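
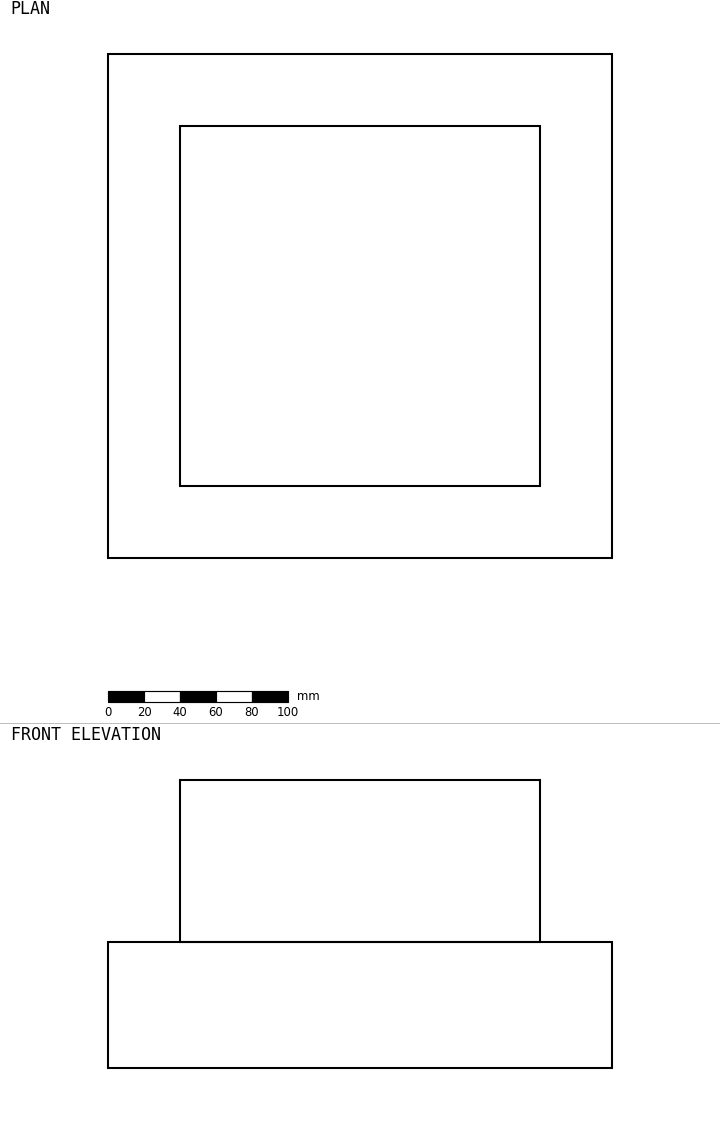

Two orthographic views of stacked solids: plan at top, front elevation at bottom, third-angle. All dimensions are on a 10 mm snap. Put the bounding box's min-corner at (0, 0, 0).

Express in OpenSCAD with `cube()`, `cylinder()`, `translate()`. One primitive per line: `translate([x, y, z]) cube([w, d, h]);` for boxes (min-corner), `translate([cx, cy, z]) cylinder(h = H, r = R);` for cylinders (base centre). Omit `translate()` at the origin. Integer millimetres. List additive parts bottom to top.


cube([280, 280, 70]);
translate([40, 40, 70]) cube([200, 200, 90]);


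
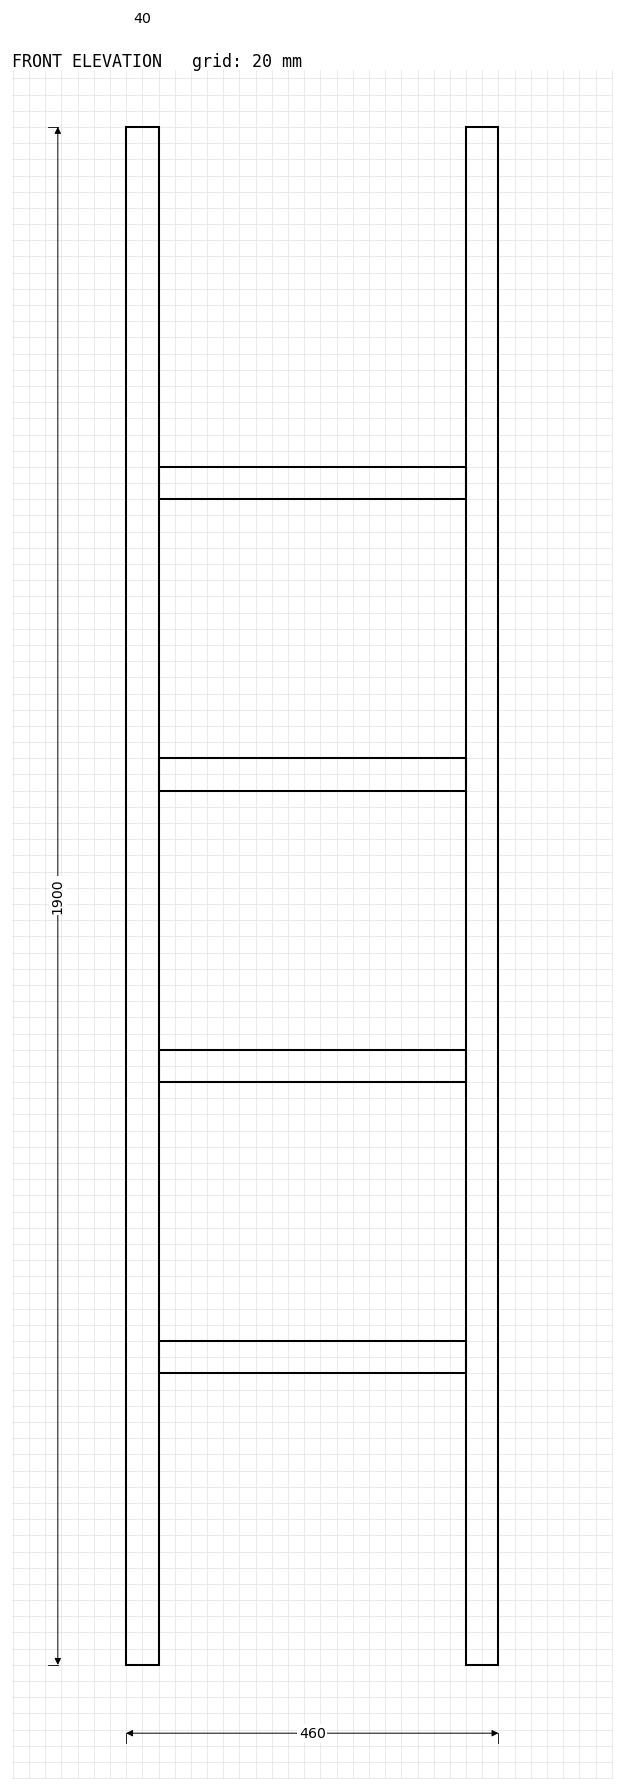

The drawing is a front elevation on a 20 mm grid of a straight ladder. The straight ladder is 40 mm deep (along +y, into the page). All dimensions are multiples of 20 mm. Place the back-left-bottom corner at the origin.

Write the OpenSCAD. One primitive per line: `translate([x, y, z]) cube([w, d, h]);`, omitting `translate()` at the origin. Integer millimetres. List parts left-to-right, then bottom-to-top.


cube([40, 40, 1900]);
translate([40, 0, 360]) cube([380, 40, 40]);
translate([40, 0, 720]) cube([380, 40, 40]);
translate([40, 0, 1080]) cube([380, 40, 40]);
translate([40, 0, 1440]) cube([380, 40, 40]);
translate([420, 0, 0]) cube([40, 40, 1900]);


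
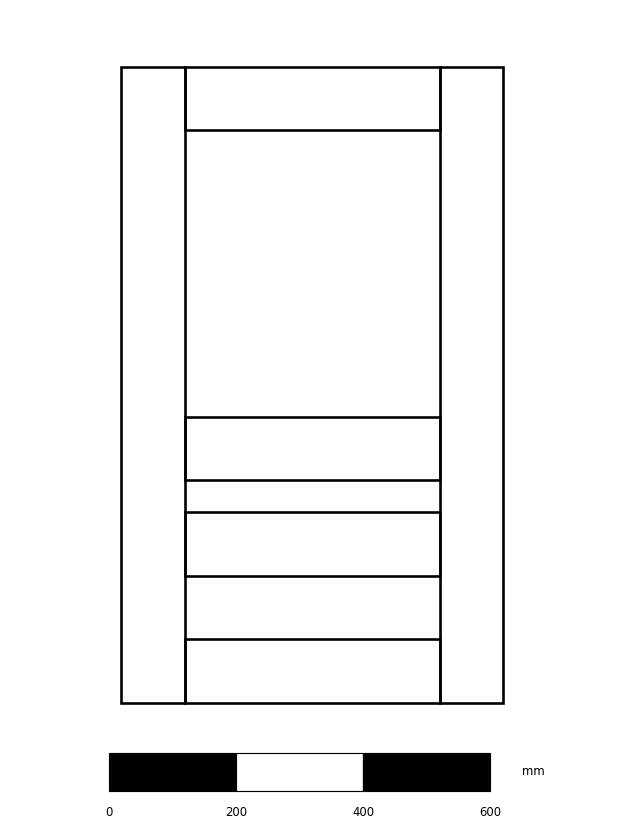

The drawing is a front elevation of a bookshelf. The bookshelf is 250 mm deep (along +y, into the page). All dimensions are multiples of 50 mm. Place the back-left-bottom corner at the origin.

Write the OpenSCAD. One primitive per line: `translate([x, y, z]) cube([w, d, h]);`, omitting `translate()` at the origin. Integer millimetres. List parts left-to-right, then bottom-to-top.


cube([100, 250, 1000]);
translate([100, 0, 0]) cube([400, 250, 100]);
translate([100, 0, 200]) cube([400, 250, 100]);
translate([100, 0, 350]) cube([400, 250, 100]);
translate([100, 0, 900]) cube([400, 250, 100]);
translate([500, 0, 0]) cube([100, 250, 1000]);


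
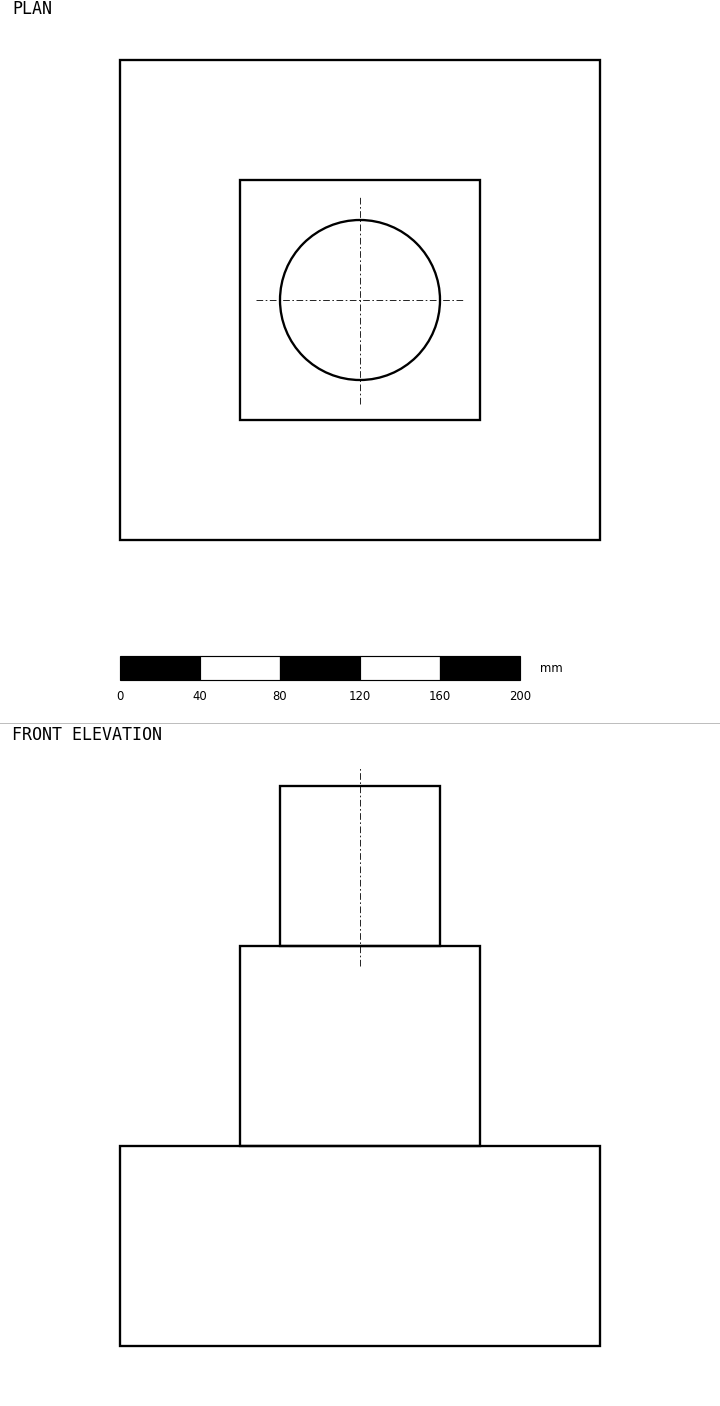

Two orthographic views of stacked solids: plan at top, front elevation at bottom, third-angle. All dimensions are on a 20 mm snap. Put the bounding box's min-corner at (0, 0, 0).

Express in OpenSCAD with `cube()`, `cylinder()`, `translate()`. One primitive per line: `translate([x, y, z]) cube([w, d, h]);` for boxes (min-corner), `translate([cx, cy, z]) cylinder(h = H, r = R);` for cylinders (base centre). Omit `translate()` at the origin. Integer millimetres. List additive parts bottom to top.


cube([240, 240, 100]);
translate([60, 60, 100]) cube([120, 120, 100]);
translate([120, 120, 200]) cylinder(h = 80, r = 40);


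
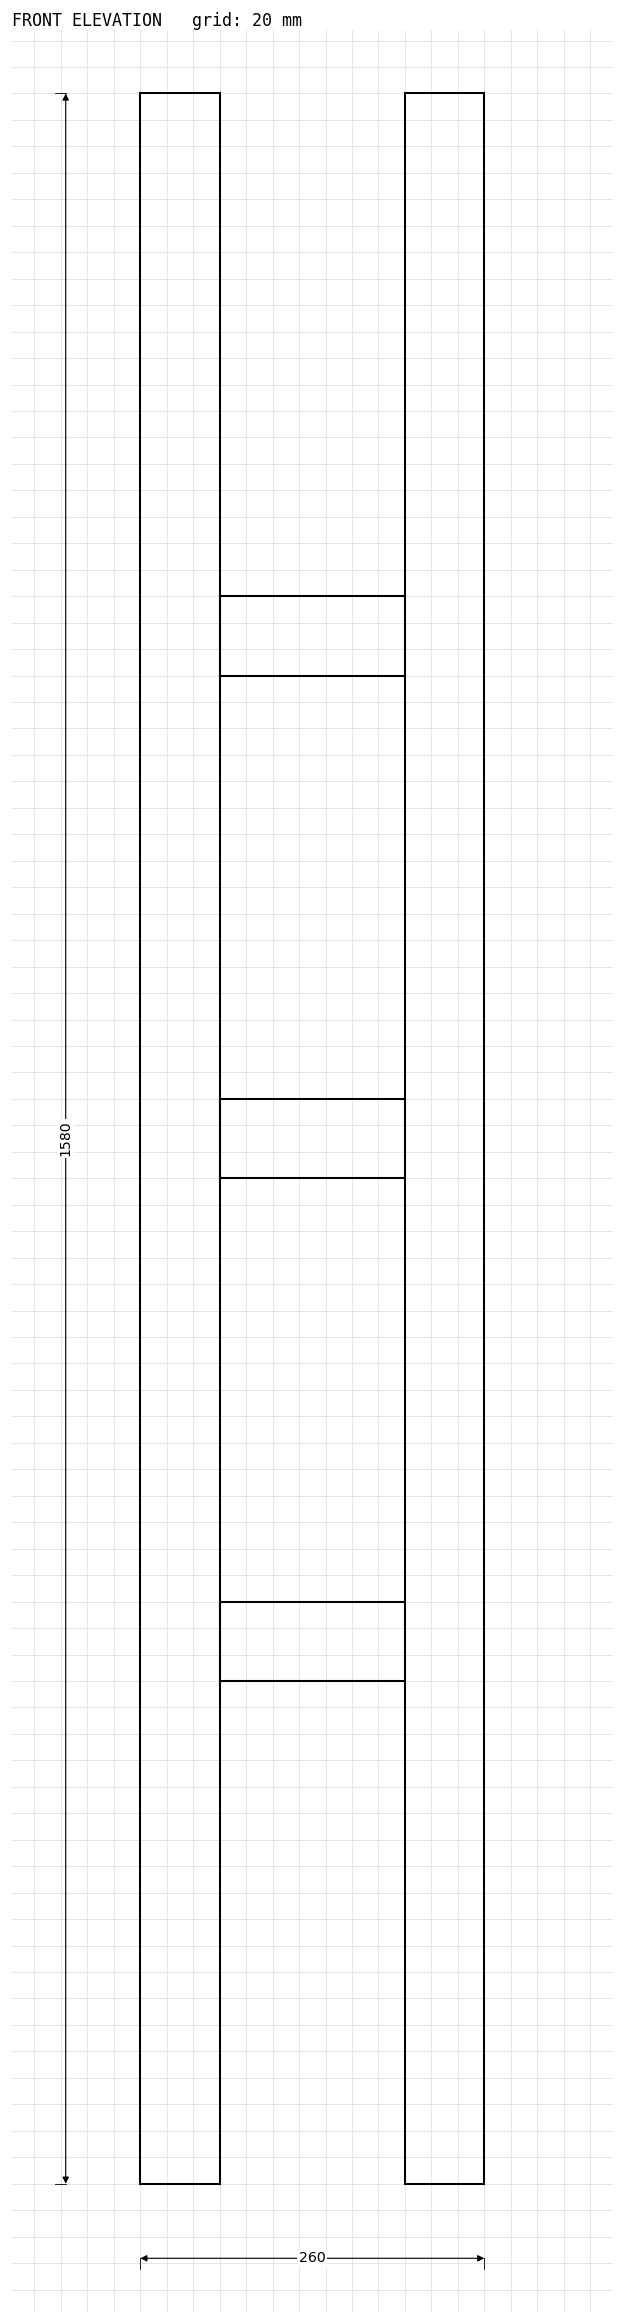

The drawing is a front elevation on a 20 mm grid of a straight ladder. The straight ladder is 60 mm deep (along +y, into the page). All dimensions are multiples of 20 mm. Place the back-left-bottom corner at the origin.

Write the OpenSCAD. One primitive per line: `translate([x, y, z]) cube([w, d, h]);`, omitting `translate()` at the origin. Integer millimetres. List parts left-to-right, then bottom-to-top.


cube([60, 60, 1580]);
translate([60, 0, 380]) cube([140, 60, 60]);
translate([60, 0, 760]) cube([140, 60, 60]);
translate([60, 0, 1140]) cube([140, 60, 60]);
translate([200, 0, 0]) cube([60, 60, 1580]);


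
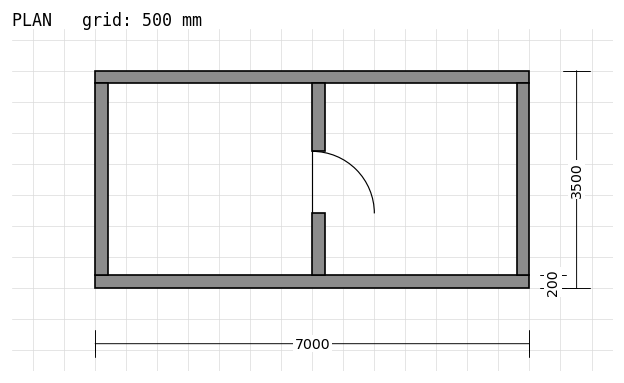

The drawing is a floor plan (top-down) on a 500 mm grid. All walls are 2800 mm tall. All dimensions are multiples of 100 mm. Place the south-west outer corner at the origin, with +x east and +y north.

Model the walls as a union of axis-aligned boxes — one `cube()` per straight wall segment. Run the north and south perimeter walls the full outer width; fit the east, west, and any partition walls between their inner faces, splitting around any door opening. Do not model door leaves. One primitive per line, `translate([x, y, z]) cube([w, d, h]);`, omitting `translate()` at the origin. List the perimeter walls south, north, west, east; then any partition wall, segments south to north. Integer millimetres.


cube([7000, 200, 2800]);
translate([0, 3300, 0]) cube([7000, 200, 2800]);
translate([0, 200, 0]) cube([200, 3100, 2800]);
translate([6800, 200, 0]) cube([200, 3100, 2800]);
translate([3500, 200, 0]) cube([200, 1000, 2800]);
translate([3500, 2200, 0]) cube([200, 1100, 2800]);


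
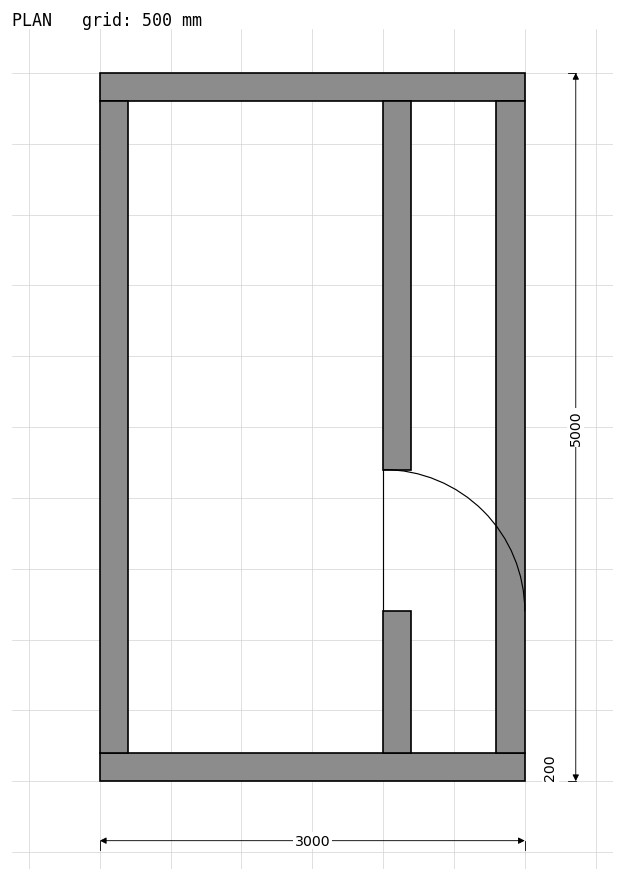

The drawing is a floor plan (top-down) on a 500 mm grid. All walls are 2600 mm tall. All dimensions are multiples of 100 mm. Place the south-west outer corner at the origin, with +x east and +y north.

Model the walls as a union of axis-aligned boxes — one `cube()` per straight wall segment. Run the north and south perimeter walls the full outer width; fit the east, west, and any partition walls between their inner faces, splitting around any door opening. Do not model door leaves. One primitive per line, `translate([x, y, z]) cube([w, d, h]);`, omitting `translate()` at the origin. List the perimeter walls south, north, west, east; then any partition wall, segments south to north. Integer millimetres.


cube([3000, 200, 2600]);
translate([0, 4800, 0]) cube([3000, 200, 2600]);
translate([0, 200, 0]) cube([200, 4600, 2600]);
translate([2800, 200, 0]) cube([200, 4600, 2600]);
translate([2000, 200, 0]) cube([200, 1000, 2600]);
translate([2000, 2200, 0]) cube([200, 2600, 2600]);


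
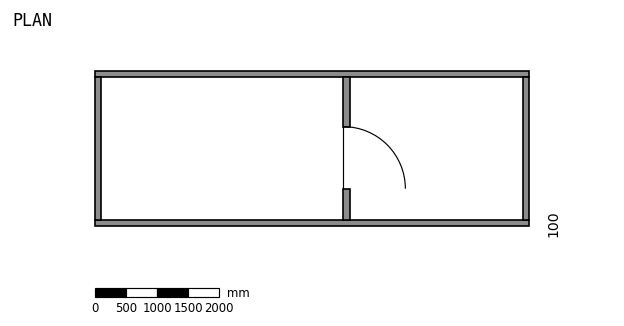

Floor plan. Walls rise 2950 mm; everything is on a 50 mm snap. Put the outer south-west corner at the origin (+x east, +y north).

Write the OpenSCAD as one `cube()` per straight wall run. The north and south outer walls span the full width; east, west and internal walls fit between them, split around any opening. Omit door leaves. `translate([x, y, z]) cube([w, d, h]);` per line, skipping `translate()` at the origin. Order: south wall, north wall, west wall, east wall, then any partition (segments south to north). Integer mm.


cube([7000, 100, 2950]);
translate([0, 2400, 0]) cube([7000, 100, 2950]);
translate([0, 100, 0]) cube([100, 2300, 2950]);
translate([6900, 100, 0]) cube([100, 2300, 2950]);
translate([4000, 100, 0]) cube([100, 500, 2950]);
translate([4000, 1600, 0]) cube([100, 800, 2950]);


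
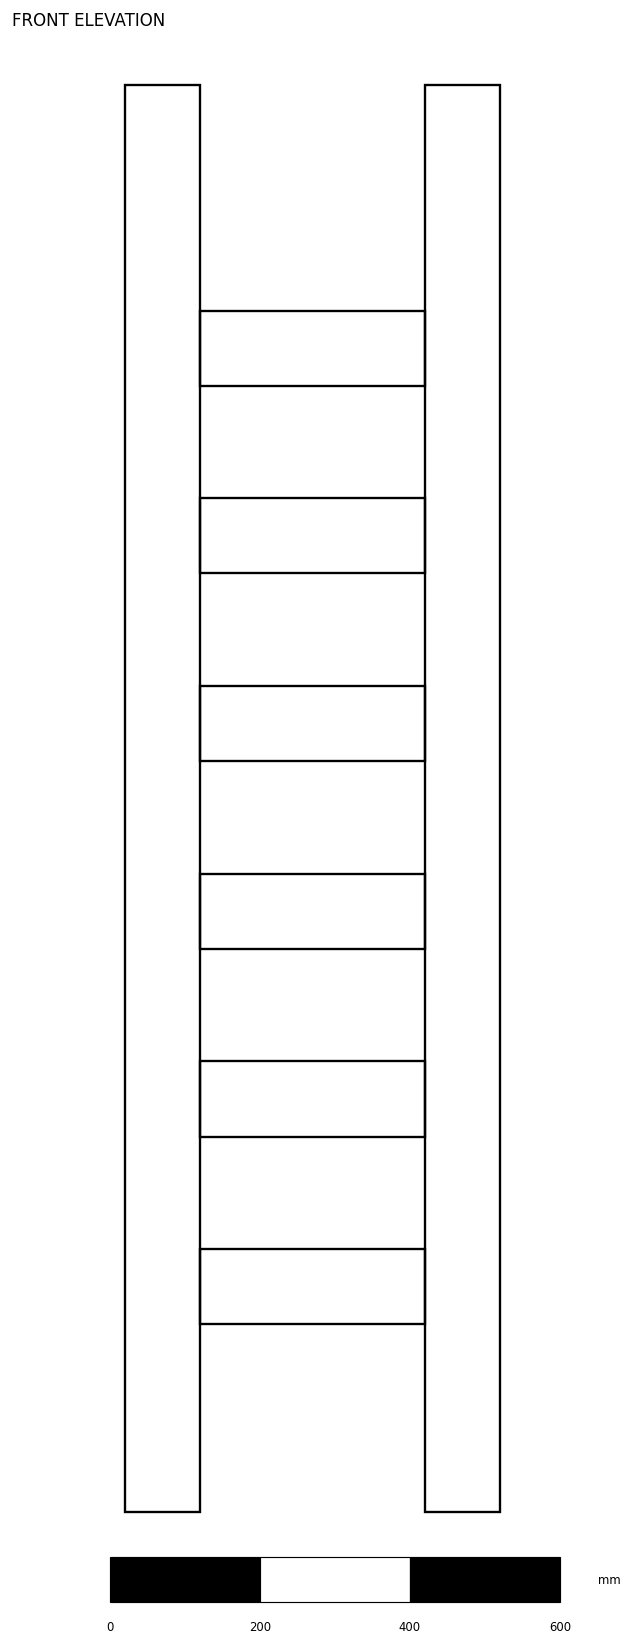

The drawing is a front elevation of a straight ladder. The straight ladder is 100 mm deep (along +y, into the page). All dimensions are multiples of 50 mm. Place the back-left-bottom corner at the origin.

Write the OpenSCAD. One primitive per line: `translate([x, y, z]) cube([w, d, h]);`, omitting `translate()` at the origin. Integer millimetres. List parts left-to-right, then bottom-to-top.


cube([100, 100, 1900]);
translate([100, 0, 250]) cube([300, 100, 100]);
translate([100, 0, 500]) cube([300, 100, 100]);
translate([100, 0, 750]) cube([300, 100, 100]);
translate([100, 0, 1000]) cube([300, 100, 100]);
translate([100, 0, 1250]) cube([300, 100, 100]);
translate([100, 0, 1500]) cube([300, 100, 100]);
translate([400, 0, 0]) cube([100, 100, 1900]);


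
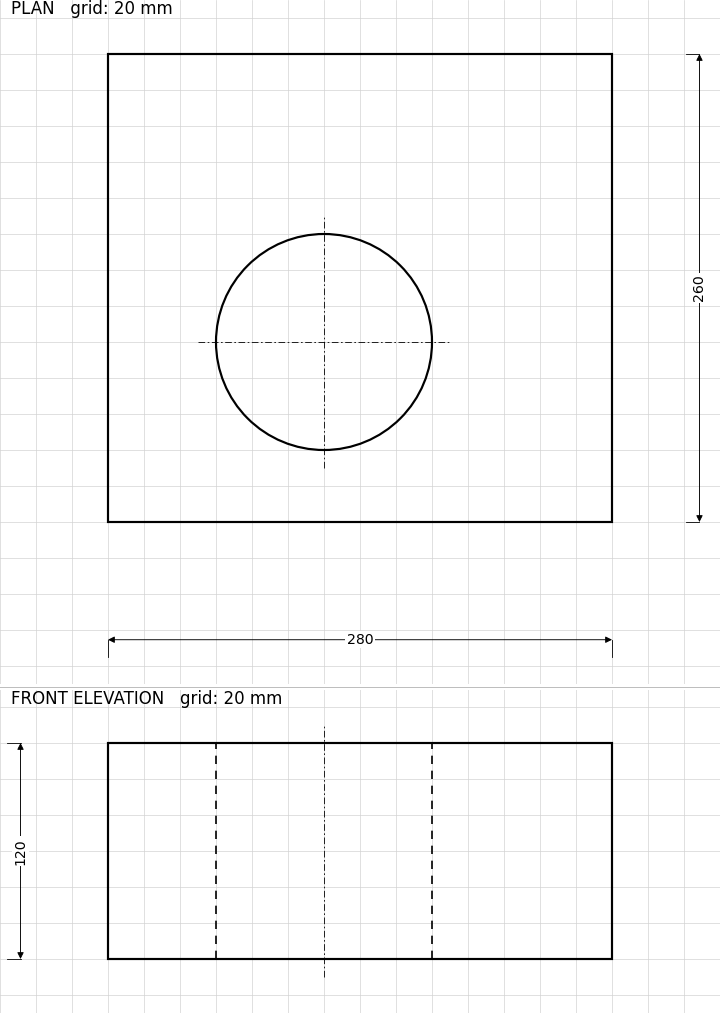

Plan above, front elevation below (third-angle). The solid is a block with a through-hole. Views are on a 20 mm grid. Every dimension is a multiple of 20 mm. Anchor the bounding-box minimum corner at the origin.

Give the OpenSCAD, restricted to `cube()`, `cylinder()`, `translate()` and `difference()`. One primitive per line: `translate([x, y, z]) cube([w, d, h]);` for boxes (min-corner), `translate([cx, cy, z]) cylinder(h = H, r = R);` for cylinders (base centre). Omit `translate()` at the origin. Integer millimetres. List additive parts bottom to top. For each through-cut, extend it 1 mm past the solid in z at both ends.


difference() {
  cube([280, 260, 120]);
  translate([120, 100, -1]) cylinder(h = 122, r = 60);
}


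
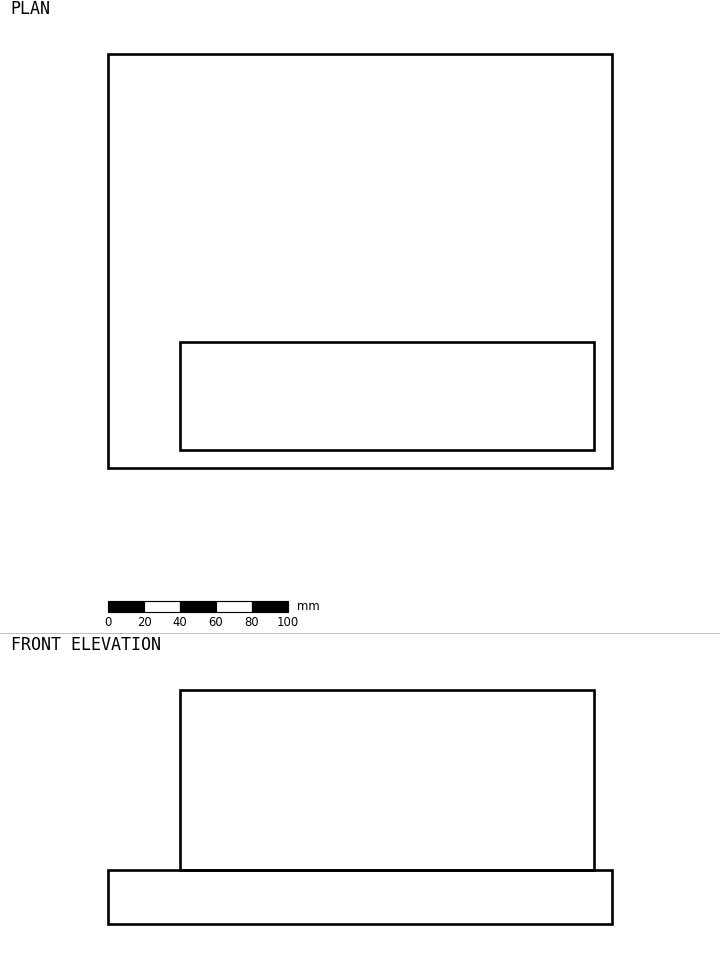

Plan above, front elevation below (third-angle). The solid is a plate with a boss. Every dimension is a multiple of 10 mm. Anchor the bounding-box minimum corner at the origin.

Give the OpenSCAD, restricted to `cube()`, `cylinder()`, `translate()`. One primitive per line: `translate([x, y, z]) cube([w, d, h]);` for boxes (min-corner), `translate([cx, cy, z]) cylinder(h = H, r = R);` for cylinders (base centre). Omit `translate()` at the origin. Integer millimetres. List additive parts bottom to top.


cube([280, 230, 30]);
translate([40, 10, 30]) cube([230, 60, 100]);


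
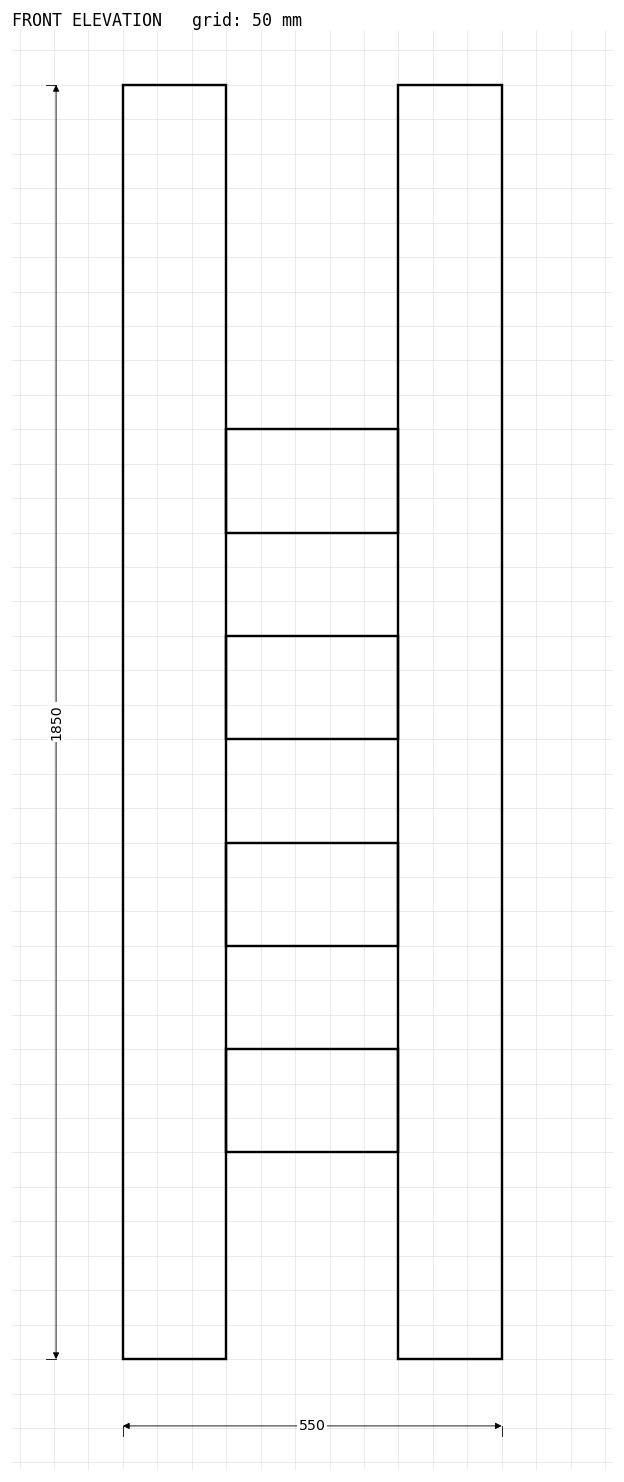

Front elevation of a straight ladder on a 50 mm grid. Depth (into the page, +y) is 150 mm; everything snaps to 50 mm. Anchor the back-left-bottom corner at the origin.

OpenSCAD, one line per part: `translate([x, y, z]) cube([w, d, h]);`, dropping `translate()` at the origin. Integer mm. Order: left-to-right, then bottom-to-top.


cube([150, 150, 1850]);
translate([150, 0, 300]) cube([250, 150, 150]);
translate([150, 0, 600]) cube([250, 150, 150]);
translate([150, 0, 900]) cube([250, 150, 150]);
translate([150, 0, 1200]) cube([250, 150, 150]);
translate([400, 0, 0]) cube([150, 150, 1850]);


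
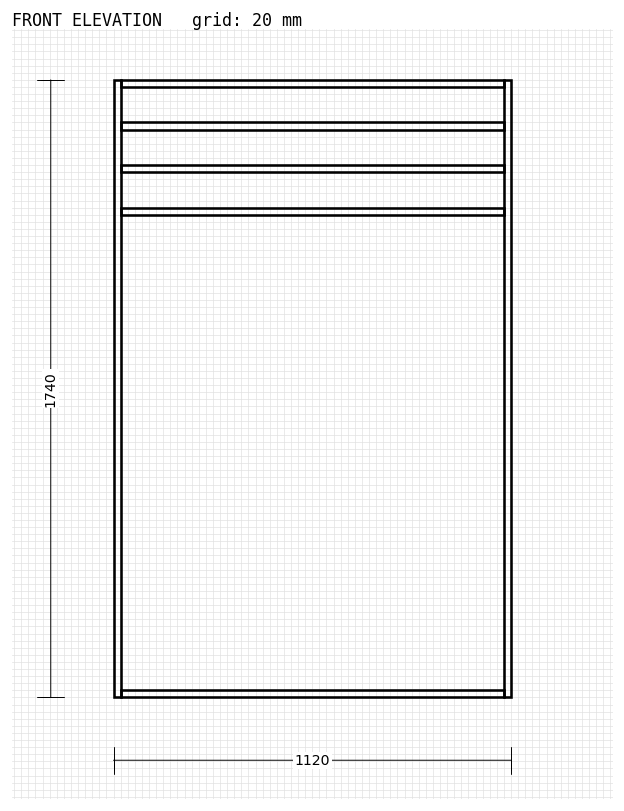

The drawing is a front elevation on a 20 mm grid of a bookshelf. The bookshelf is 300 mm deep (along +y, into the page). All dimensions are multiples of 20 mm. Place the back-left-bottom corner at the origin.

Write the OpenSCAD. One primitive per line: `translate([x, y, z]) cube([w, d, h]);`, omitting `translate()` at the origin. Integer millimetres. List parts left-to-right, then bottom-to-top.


cube([20, 300, 1740]);
translate([20, 0, 0]) cube([1080, 300, 20]);
translate([20, 0, 1360]) cube([1080, 300, 20]);
translate([20, 0, 1480]) cube([1080, 300, 20]);
translate([20, 0, 1600]) cube([1080, 300, 20]);
translate([20, 0, 1720]) cube([1080, 300, 20]);
translate([1100, 0, 0]) cube([20, 300, 1740]);


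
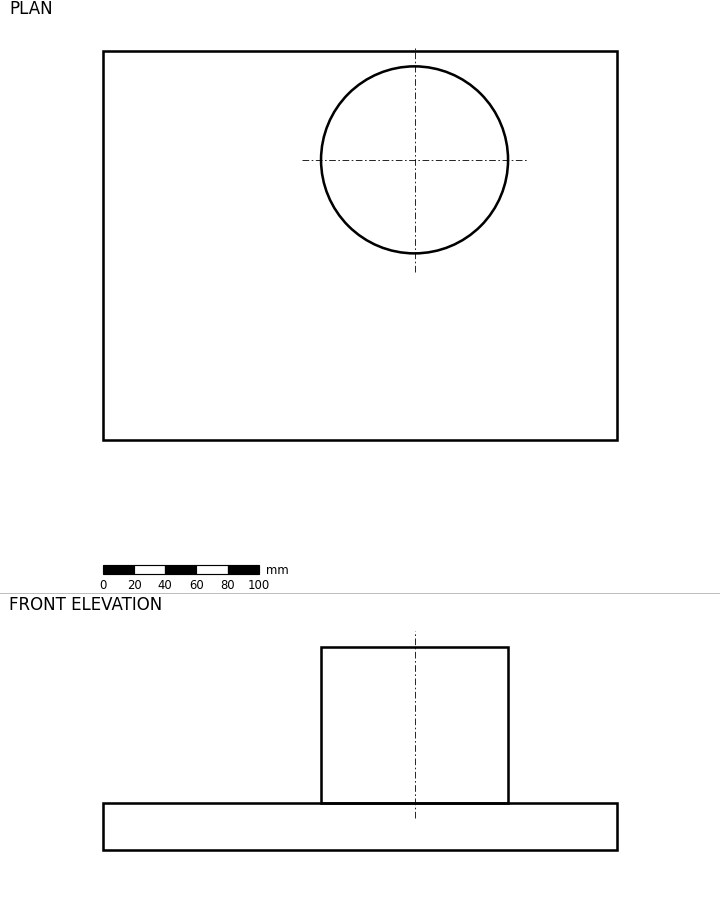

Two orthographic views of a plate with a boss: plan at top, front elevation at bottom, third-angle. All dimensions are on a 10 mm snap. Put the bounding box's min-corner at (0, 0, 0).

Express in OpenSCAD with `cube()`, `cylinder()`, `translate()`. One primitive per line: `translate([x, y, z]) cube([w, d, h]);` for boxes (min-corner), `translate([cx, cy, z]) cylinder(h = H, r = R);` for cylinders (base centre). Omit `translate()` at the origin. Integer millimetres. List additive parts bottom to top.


cube([330, 250, 30]);
translate([200, 180, 30]) cylinder(h = 100, r = 60);


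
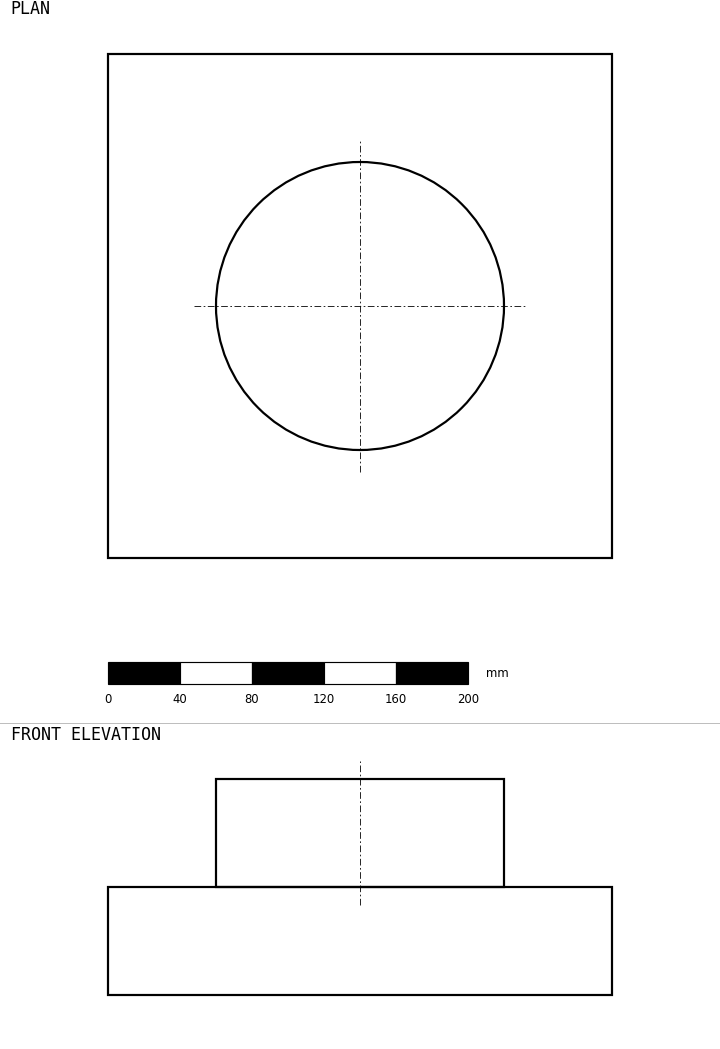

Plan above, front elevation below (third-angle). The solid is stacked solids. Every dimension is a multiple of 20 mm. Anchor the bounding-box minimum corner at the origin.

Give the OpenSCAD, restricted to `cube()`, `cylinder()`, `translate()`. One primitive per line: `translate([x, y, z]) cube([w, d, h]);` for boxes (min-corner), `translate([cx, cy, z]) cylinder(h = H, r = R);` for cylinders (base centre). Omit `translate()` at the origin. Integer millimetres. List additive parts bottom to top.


cube([280, 280, 60]);
translate([140, 140, 60]) cylinder(h = 60, r = 80);


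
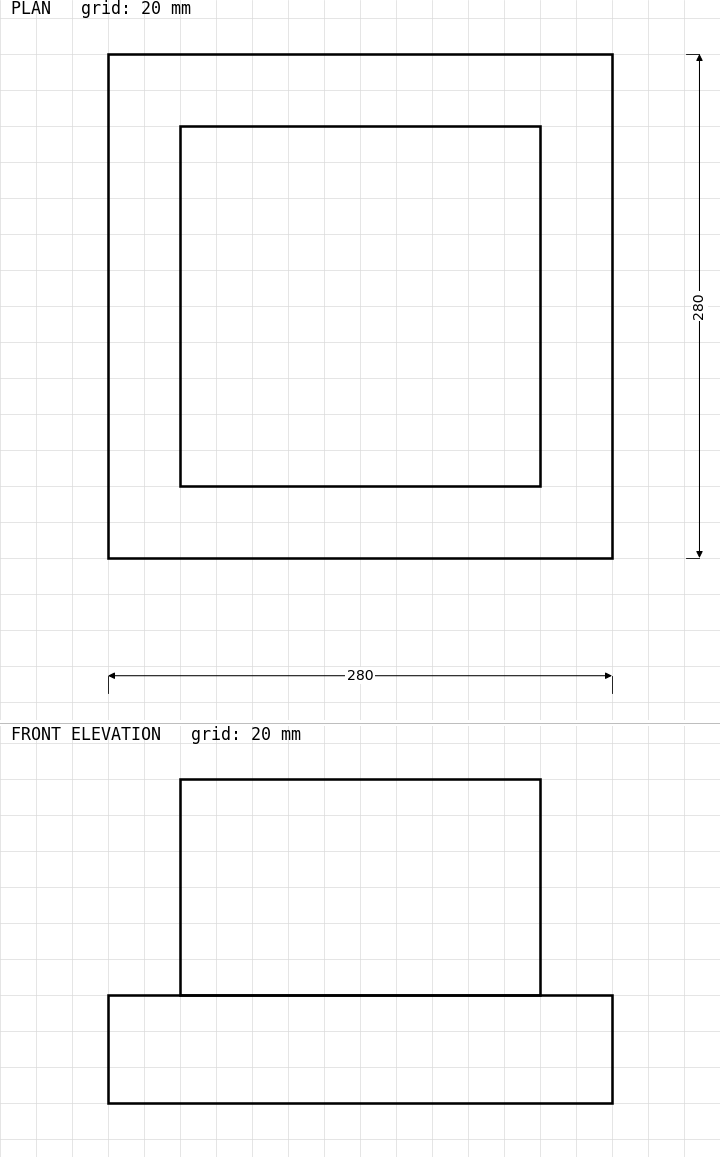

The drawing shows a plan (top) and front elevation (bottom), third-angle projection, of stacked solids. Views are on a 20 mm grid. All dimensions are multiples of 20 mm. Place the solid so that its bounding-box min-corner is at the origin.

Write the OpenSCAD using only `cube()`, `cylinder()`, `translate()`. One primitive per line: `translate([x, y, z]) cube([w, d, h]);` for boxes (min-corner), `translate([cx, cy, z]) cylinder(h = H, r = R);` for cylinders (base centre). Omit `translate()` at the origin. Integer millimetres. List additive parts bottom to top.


cube([280, 280, 60]);
translate([40, 40, 60]) cube([200, 200, 120]);


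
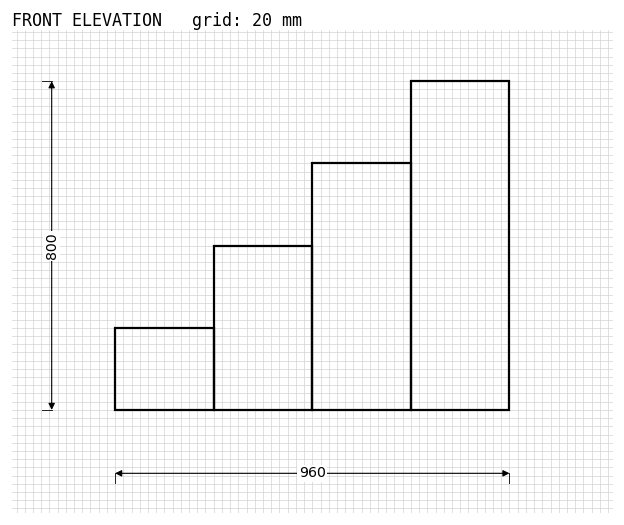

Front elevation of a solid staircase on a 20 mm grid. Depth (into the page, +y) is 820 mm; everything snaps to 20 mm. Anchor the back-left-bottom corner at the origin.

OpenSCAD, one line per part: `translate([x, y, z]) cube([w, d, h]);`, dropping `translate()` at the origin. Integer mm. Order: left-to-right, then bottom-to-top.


cube([240, 820, 200]);
translate([240, 0, 0]) cube([240, 820, 400]);
translate([480, 0, 0]) cube([240, 820, 600]);
translate([720, 0, 0]) cube([240, 820, 800]);


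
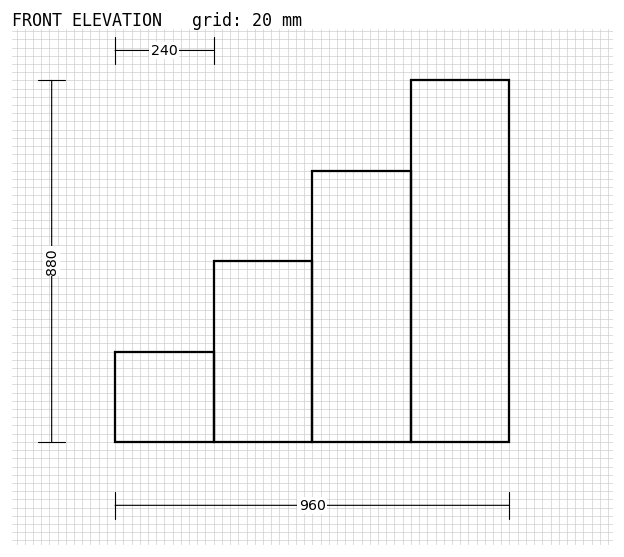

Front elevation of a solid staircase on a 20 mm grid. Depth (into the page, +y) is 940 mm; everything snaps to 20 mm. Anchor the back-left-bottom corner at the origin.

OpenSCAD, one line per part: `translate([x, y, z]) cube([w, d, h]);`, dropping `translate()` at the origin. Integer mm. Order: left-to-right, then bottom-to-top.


cube([240, 940, 220]);
translate([240, 0, 0]) cube([240, 940, 440]);
translate([480, 0, 0]) cube([240, 940, 660]);
translate([720, 0, 0]) cube([240, 940, 880]);


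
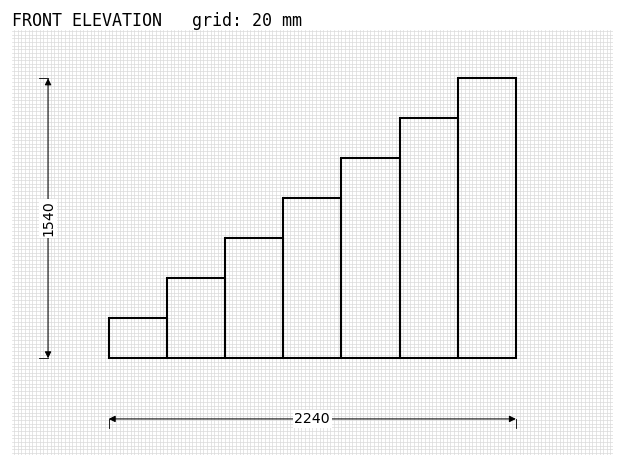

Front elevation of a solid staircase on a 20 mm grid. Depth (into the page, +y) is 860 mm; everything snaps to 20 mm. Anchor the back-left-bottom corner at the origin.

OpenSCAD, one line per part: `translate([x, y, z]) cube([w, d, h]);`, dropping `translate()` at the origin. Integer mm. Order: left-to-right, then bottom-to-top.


cube([320, 860, 220]);
translate([320, 0, 0]) cube([320, 860, 440]);
translate([640, 0, 0]) cube([320, 860, 660]);
translate([960, 0, 0]) cube([320, 860, 880]);
translate([1280, 0, 0]) cube([320, 860, 1100]);
translate([1600, 0, 0]) cube([320, 860, 1320]);
translate([1920, 0, 0]) cube([320, 860, 1540]);


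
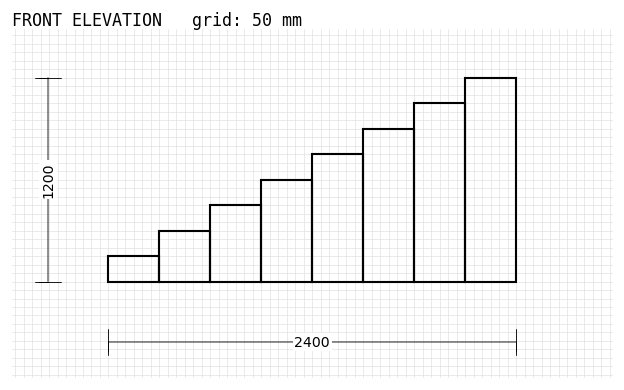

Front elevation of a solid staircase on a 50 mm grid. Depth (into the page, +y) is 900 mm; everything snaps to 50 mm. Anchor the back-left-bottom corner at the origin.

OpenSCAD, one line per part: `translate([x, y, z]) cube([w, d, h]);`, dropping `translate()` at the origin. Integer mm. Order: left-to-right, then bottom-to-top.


cube([300, 900, 150]);
translate([300, 0, 0]) cube([300, 900, 300]);
translate([600, 0, 0]) cube([300, 900, 450]);
translate([900, 0, 0]) cube([300, 900, 600]);
translate([1200, 0, 0]) cube([300, 900, 750]);
translate([1500, 0, 0]) cube([300, 900, 900]);
translate([1800, 0, 0]) cube([300, 900, 1050]);
translate([2100, 0, 0]) cube([300, 900, 1200]);


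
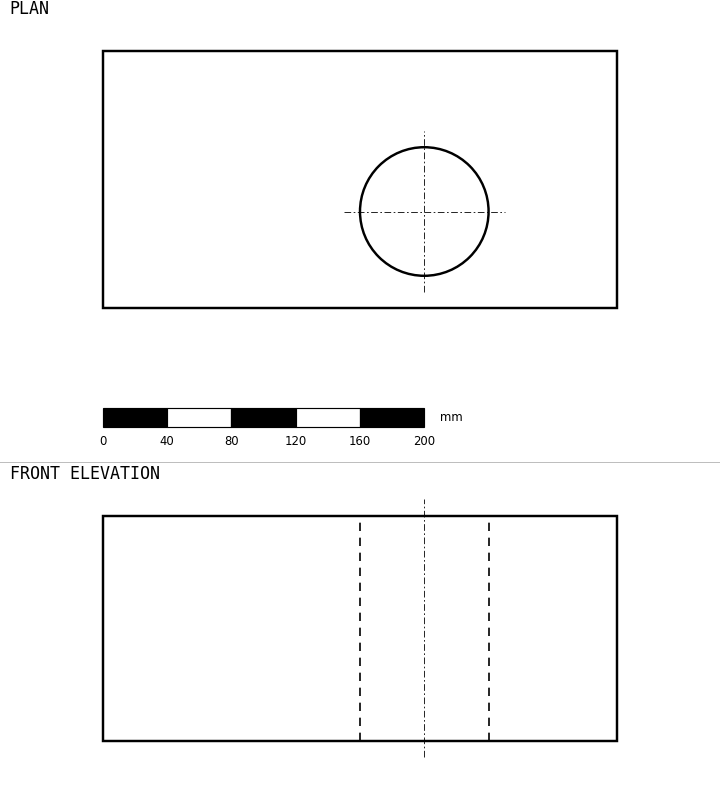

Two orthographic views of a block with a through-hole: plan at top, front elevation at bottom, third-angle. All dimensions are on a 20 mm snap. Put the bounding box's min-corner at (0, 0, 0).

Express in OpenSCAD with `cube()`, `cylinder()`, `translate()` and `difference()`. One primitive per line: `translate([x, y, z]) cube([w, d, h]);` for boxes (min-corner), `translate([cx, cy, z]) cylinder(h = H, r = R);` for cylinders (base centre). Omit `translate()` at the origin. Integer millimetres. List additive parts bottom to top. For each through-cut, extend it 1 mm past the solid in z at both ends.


difference() {
  cube([320, 160, 140]);
  translate([200, 60, -1]) cylinder(h = 142, r = 40);
}


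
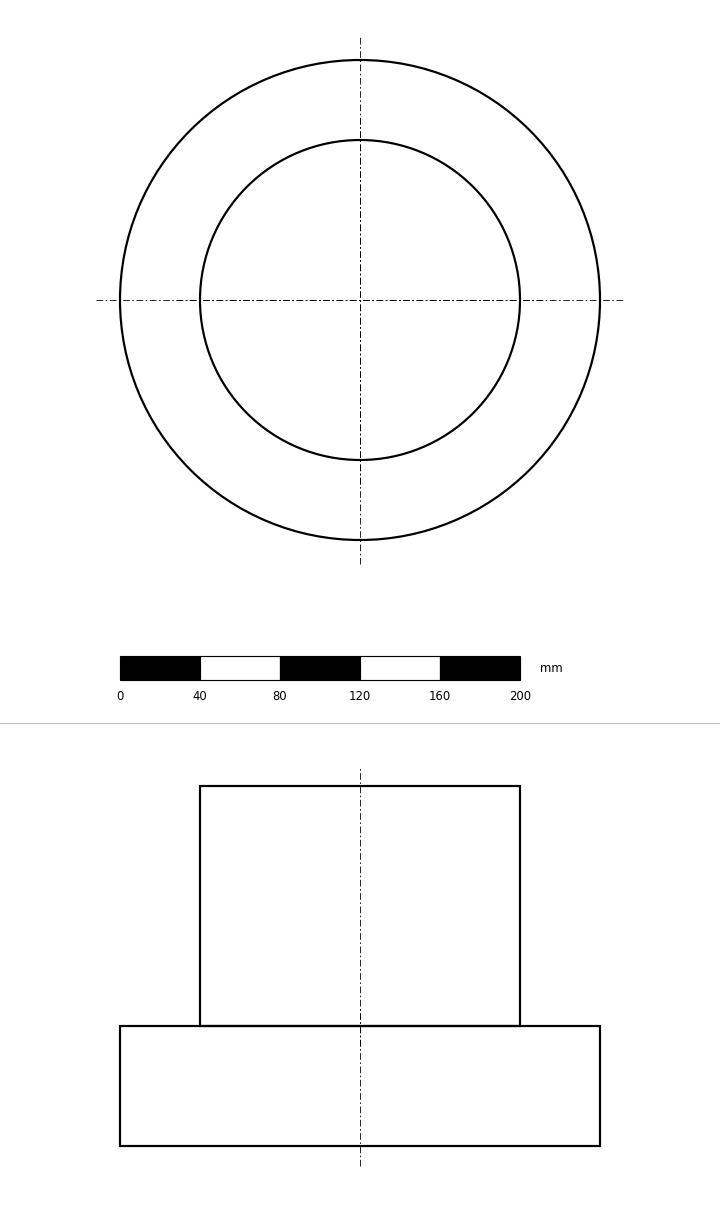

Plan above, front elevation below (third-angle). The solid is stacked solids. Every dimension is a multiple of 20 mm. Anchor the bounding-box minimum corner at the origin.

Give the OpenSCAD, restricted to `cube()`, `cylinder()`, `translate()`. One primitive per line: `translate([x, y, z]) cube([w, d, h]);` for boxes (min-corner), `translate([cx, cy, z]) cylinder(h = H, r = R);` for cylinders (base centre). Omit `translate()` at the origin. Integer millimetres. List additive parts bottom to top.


translate([120, 120, 0]) cylinder(h = 60, r = 120);
translate([120, 120, 60]) cylinder(h = 120, r = 80);


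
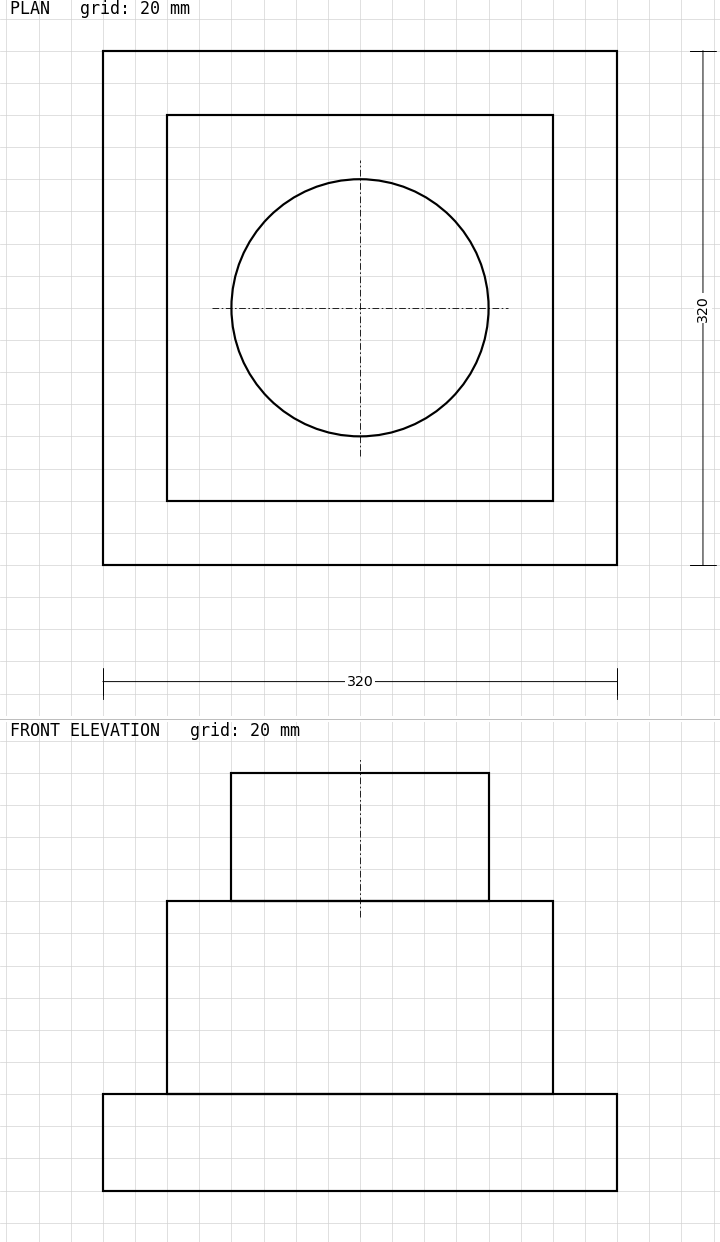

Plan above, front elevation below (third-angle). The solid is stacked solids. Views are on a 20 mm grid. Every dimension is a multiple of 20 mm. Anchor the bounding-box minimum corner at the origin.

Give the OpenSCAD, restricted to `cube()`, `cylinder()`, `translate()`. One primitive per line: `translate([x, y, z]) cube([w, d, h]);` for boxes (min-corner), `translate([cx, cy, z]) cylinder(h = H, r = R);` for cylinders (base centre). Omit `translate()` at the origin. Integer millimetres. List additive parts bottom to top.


cube([320, 320, 60]);
translate([40, 40, 60]) cube([240, 240, 120]);
translate([160, 160, 180]) cylinder(h = 80, r = 80);


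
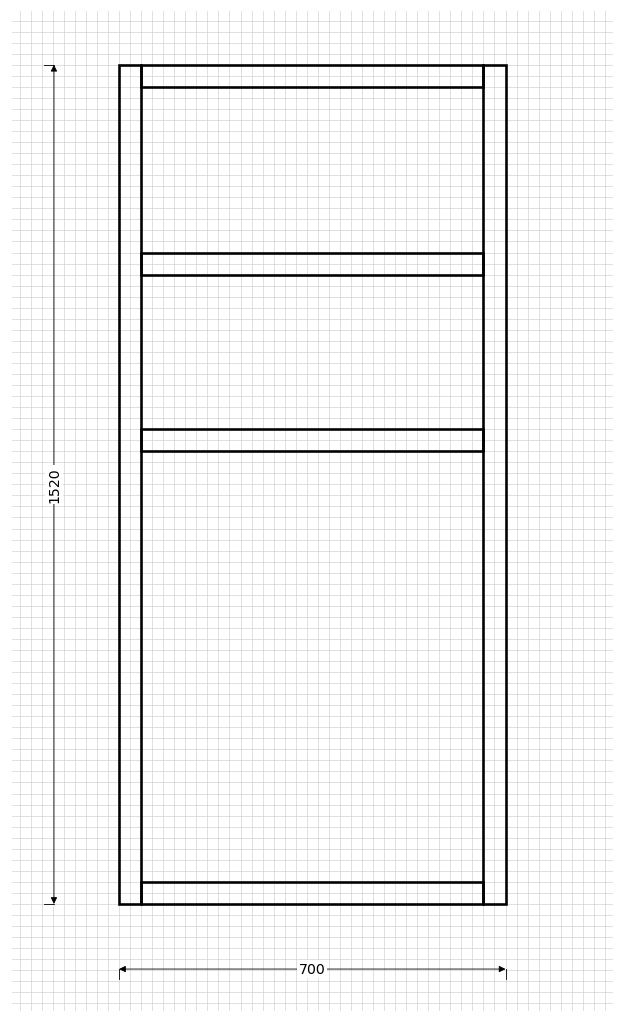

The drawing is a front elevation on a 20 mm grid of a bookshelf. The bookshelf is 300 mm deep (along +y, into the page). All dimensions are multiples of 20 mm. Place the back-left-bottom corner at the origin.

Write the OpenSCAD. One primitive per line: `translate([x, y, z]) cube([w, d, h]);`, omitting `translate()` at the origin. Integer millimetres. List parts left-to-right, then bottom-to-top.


cube([40, 300, 1520]);
translate([40, 0, 0]) cube([620, 300, 40]);
translate([40, 0, 820]) cube([620, 300, 40]);
translate([40, 0, 1140]) cube([620, 300, 40]);
translate([40, 0, 1480]) cube([620, 300, 40]);
translate([660, 0, 0]) cube([40, 300, 1520]);


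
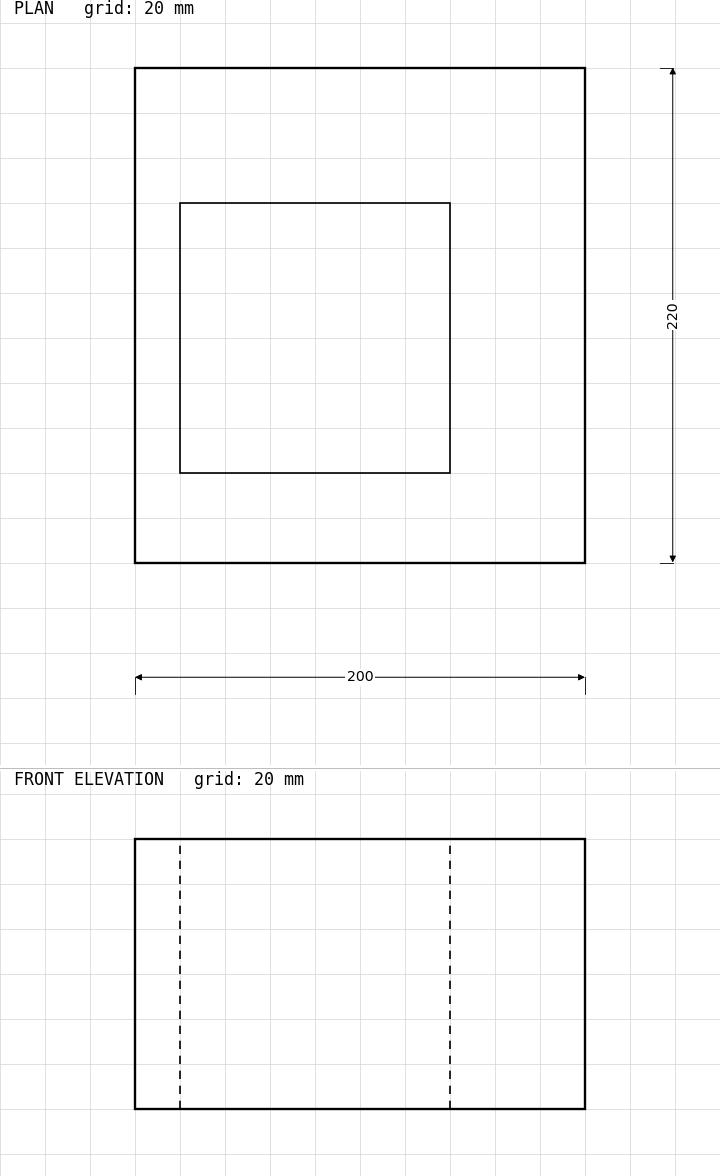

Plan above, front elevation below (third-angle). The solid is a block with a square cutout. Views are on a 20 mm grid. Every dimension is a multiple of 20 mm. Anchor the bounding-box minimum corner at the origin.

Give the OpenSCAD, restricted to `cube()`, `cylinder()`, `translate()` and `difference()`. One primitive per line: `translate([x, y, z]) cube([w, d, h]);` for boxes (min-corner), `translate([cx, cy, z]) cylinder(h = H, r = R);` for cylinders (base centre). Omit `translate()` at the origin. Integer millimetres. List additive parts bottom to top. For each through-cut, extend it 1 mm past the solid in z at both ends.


difference() {
  cube([200, 220, 120]);
  translate([20, 40, -1]) cube([120, 120, 122]);
}


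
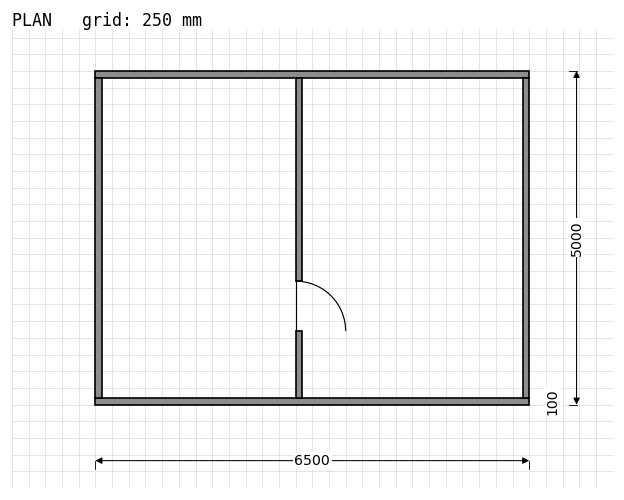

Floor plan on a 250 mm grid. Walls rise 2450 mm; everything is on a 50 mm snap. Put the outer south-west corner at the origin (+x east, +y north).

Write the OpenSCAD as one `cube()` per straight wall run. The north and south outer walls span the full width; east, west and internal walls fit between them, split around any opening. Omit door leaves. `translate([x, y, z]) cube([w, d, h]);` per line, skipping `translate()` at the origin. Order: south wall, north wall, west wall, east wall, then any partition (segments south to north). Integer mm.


cube([6500, 100, 2450]);
translate([0, 4900, 0]) cube([6500, 100, 2450]);
translate([0, 100, 0]) cube([100, 4800, 2450]);
translate([6400, 100, 0]) cube([100, 4800, 2450]);
translate([3000, 100, 0]) cube([100, 1000, 2450]);
translate([3000, 1850, 0]) cube([100, 3050, 2450]);


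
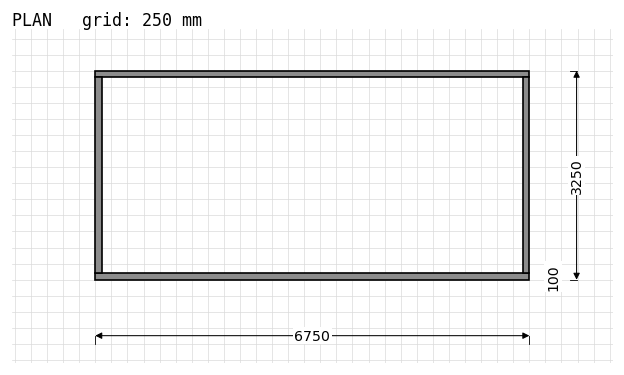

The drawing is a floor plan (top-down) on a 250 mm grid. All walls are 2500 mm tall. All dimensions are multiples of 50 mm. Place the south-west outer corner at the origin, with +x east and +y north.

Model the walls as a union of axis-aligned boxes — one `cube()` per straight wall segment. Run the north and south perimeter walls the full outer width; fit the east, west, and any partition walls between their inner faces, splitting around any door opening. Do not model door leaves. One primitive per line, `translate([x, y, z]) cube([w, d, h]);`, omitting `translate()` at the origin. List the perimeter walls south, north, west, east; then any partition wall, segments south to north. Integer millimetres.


cube([6750, 100, 2500]);
translate([0, 3150, 0]) cube([6750, 100, 2500]);
translate([0, 100, 0]) cube([100, 3050, 2500]);
translate([6650, 100, 0]) cube([100, 3050, 2500]);


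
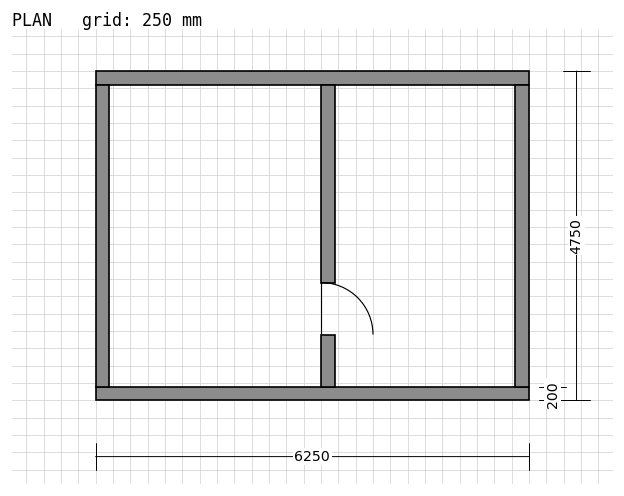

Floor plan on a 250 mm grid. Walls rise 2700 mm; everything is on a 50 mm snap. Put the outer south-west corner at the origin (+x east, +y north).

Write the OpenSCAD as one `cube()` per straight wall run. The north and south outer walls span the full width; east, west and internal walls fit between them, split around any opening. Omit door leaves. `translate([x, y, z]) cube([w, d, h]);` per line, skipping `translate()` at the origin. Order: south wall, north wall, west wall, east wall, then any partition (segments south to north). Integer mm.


cube([6250, 200, 2700]);
translate([0, 4550, 0]) cube([6250, 200, 2700]);
translate([0, 200, 0]) cube([200, 4350, 2700]);
translate([6050, 200, 0]) cube([200, 4350, 2700]);
translate([3250, 200, 0]) cube([200, 750, 2700]);
translate([3250, 1700, 0]) cube([200, 2850, 2700]);


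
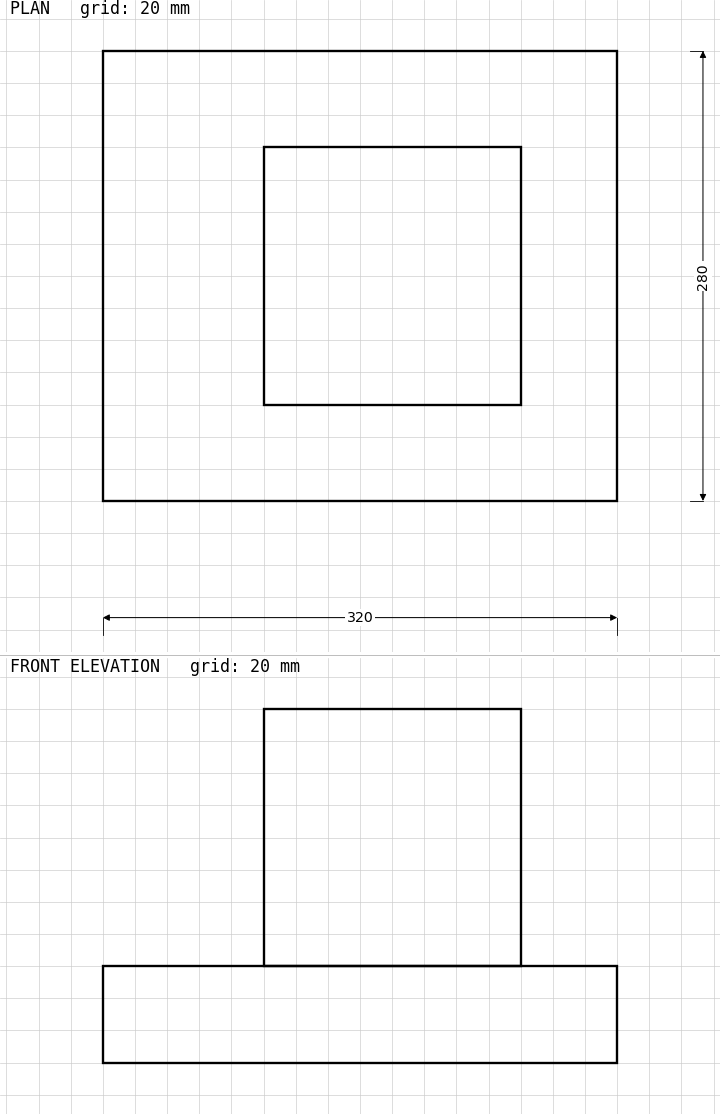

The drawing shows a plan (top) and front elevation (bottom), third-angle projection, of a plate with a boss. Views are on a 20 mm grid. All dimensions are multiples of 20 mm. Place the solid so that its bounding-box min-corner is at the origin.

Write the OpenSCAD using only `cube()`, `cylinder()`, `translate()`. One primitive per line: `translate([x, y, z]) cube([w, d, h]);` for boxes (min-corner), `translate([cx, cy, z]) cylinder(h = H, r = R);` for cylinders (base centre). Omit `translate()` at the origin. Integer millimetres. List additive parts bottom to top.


cube([320, 280, 60]);
translate([100, 60, 60]) cube([160, 160, 160]);


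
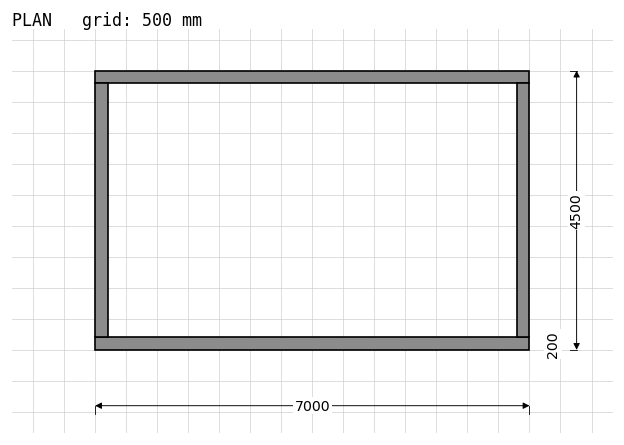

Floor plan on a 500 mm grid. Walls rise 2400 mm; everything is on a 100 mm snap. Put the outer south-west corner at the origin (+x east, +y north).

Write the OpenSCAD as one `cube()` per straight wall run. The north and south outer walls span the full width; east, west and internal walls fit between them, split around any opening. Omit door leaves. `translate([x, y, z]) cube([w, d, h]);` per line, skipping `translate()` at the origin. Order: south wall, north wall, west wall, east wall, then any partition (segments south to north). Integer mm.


cube([7000, 200, 2400]);
translate([0, 4300, 0]) cube([7000, 200, 2400]);
translate([0, 200, 0]) cube([200, 4100, 2400]);
translate([6800, 200, 0]) cube([200, 4100, 2400]);


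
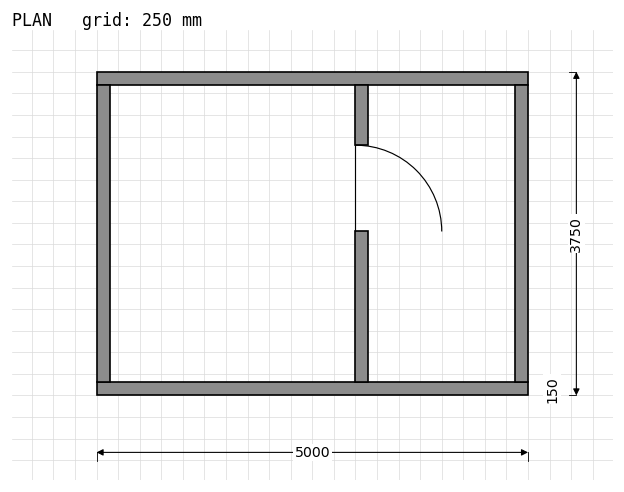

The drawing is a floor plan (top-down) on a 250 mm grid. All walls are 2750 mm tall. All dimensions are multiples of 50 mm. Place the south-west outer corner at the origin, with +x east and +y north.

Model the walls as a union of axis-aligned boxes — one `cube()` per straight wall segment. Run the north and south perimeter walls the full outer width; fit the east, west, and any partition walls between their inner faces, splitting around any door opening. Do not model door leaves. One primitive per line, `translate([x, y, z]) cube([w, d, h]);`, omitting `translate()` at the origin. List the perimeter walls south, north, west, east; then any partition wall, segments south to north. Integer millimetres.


cube([5000, 150, 2750]);
translate([0, 3600, 0]) cube([5000, 150, 2750]);
translate([0, 150, 0]) cube([150, 3450, 2750]);
translate([4850, 150, 0]) cube([150, 3450, 2750]);
translate([3000, 150, 0]) cube([150, 1750, 2750]);
translate([3000, 2900, 0]) cube([150, 700, 2750]);


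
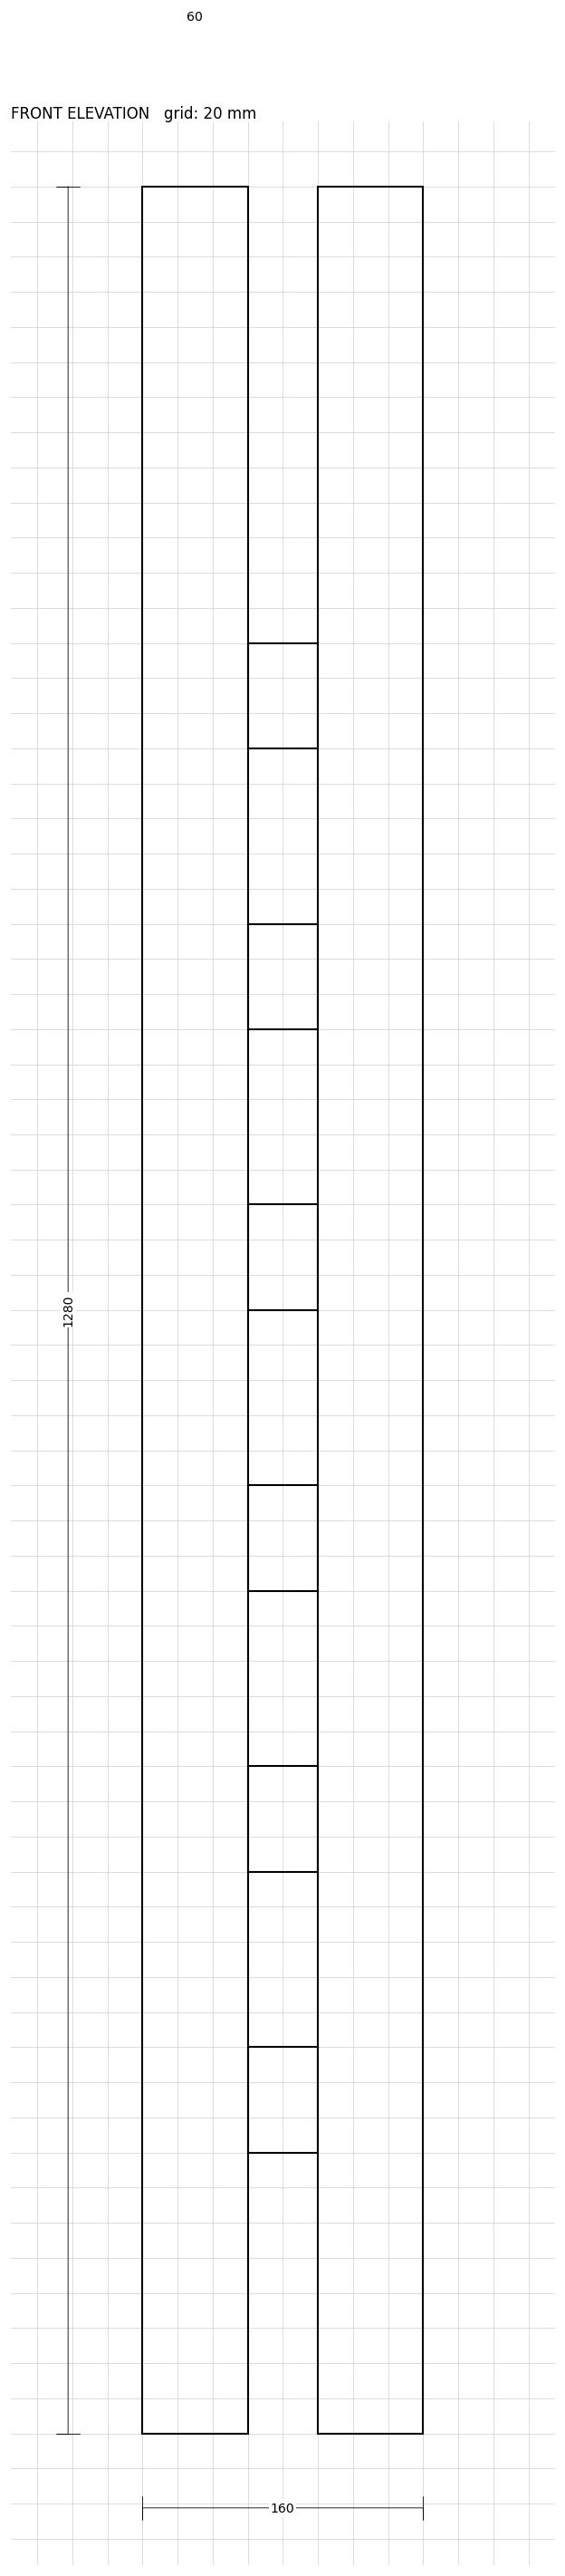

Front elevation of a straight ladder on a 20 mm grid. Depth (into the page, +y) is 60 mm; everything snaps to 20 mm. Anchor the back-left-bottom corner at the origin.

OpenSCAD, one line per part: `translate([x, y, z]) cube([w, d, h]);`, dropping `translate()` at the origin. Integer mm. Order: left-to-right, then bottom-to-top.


cube([60, 60, 1280]);
translate([60, 0, 160]) cube([40, 60, 60]);
translate([60, 0, 320]) cube([40, 60, 60]);
translate([60, 0, 480]) cube([40, 60, 60]);
translate([60, 0, 640]) cube([40, 60, 60]);
translate([60, 0, 800]) cube([40, 60, 60]);
translate([60, 0, 960]) cube([40, 60, 60]);
translate([100, 0, 0]) cube([60, 60, 1280]);


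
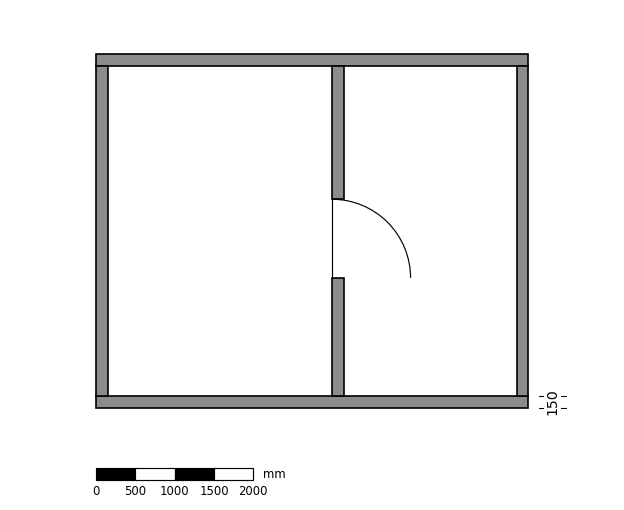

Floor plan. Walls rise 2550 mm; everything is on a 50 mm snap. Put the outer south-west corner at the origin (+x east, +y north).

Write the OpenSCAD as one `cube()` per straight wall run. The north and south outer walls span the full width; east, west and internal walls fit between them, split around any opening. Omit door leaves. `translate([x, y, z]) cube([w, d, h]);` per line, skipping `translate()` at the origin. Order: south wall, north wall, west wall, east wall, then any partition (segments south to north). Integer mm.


cube([5500, 150, 2550]);
translate([0, 4350, 0]) cube([5500, 150, 2550]);
translate([0, 150, 0]) cube([150, 4200, 2550]);
translate([5350, 150, 0]) cube([150, 4200, 2550]);
translate([3000, 150, 0]) cube([150, 1500, 2550]);
translate([3000, 2650, 0]) cube([150, 1700, 2550]);


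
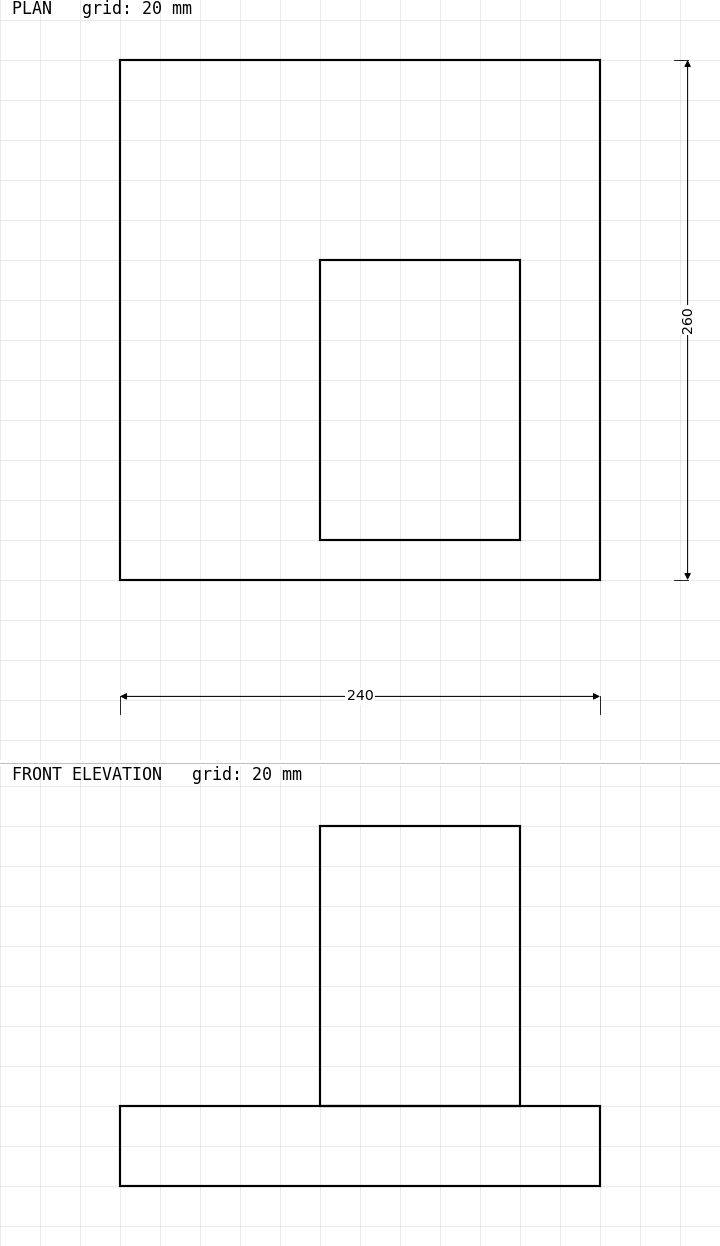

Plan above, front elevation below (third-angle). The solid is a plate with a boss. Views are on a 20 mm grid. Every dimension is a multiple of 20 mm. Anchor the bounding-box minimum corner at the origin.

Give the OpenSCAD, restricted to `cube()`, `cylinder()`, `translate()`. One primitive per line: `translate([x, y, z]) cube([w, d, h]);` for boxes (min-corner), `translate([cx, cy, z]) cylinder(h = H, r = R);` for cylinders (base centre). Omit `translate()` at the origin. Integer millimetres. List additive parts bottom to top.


cube([240, 260, 40]);
translate([100, 20, 40]) cube([100, 140, 140]);


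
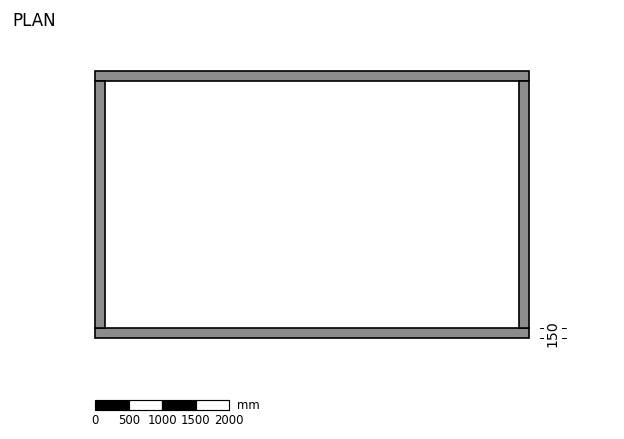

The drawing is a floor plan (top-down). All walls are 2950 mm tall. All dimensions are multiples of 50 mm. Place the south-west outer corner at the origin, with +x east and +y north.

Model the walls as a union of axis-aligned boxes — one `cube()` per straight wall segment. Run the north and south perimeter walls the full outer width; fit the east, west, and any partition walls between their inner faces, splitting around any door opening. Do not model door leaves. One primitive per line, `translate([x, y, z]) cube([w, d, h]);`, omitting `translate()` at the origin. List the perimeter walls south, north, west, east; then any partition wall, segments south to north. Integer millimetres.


cube([6500, 150, 2950]);
translate([0, 3850, 0]) cube([6500, 150, 2950]);
translate([0, 150, 0]) cube([150, 3700, 2950]);
translate([6350, 150, 0]) cube([150, 3700, 2950]);
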